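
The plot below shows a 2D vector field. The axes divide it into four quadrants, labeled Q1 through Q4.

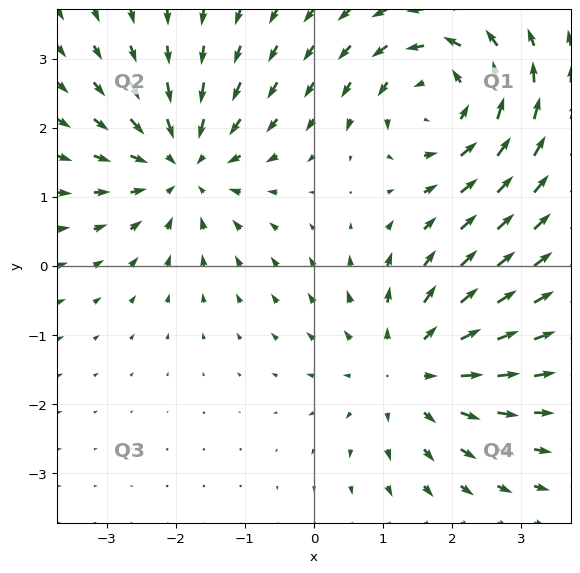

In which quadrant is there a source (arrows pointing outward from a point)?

The source sits at approximately (1.4, -1.5), which lies in quadrant Q4. The divergence there is about +3, positive as expected for a source.

Q4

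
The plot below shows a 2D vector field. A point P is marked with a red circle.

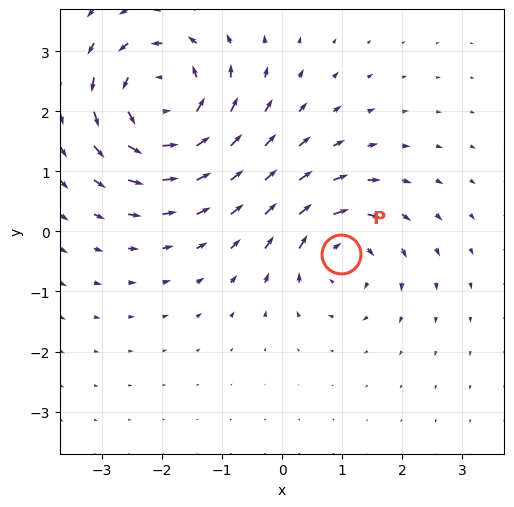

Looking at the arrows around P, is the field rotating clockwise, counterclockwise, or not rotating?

Near P at (1.0, -0.4) the arrows circulate clockwise. The curl (z-component) there is about -4; negative curl means clockwise rotation.

clockwise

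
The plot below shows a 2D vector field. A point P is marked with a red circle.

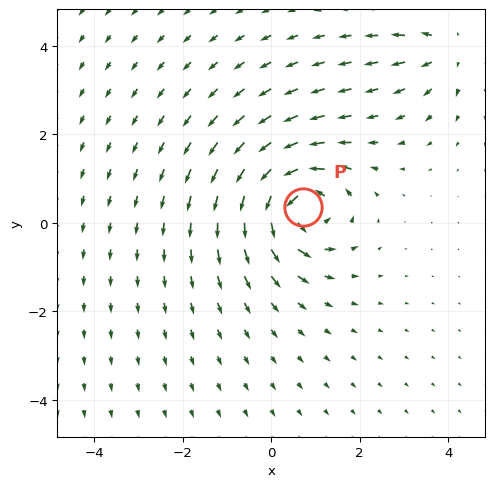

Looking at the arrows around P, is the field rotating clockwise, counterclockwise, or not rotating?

Near P at (0.7, 0.4) the arrows circulate counterclockwise. The curl (z-component) there is about +6; positive curl means counterclockwise rotation.

counterclockwise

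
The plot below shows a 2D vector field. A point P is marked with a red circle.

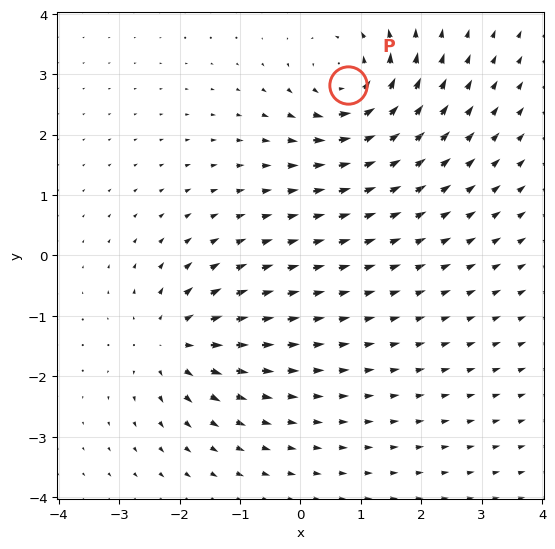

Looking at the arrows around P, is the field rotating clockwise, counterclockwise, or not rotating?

counterclockwise

Near P at (0.8, 2.8) the arrows circulate counterclockwise. The curl (z-component) there is about +6; positive curl means counterclockwise rotation.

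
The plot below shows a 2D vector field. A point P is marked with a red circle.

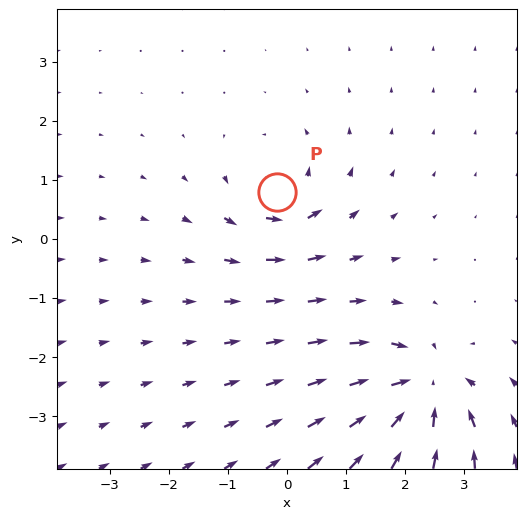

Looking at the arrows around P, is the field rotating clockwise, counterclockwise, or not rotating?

counterclockwise

Near P at (-0.2, 0.8) the arrows circulate counterclockwise. The curl (z-component) there is about +4; positive curl means counterclockwise rotation.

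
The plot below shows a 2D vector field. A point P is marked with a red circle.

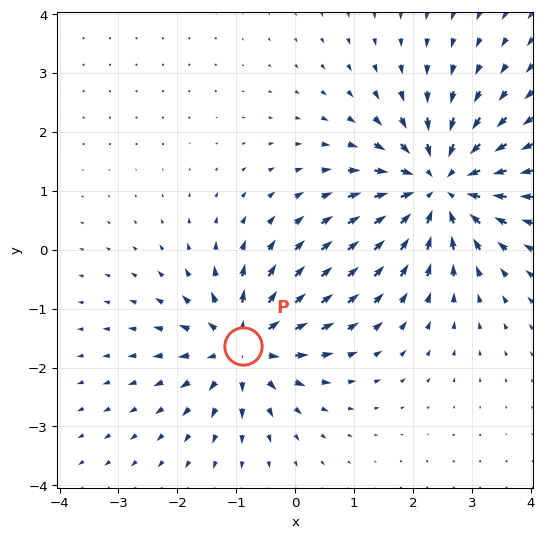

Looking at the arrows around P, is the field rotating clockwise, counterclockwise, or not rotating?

Near P at (-0.9, -1.6) the arrows show no circulation. The curl there is ≈0.

not rotating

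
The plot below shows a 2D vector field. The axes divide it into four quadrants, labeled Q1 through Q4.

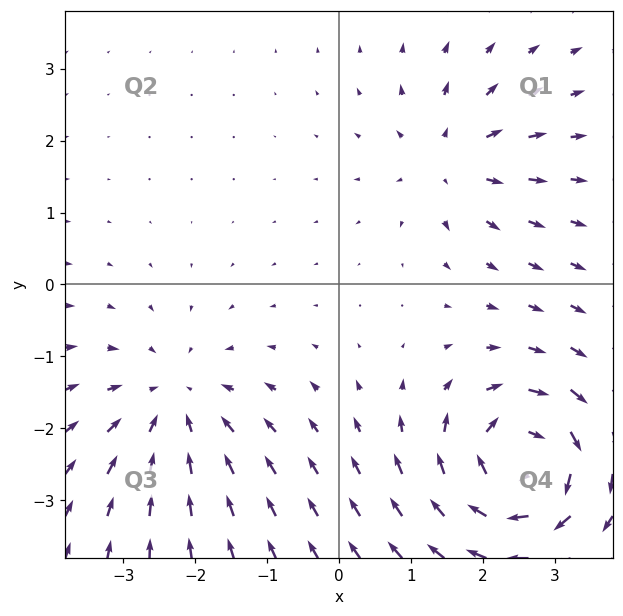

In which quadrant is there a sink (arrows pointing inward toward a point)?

The sink sits at approximately (-2.3, -1.7), which lies in quadrant Q3. The divergence there is about -4, negative as expected for a sink.

Q3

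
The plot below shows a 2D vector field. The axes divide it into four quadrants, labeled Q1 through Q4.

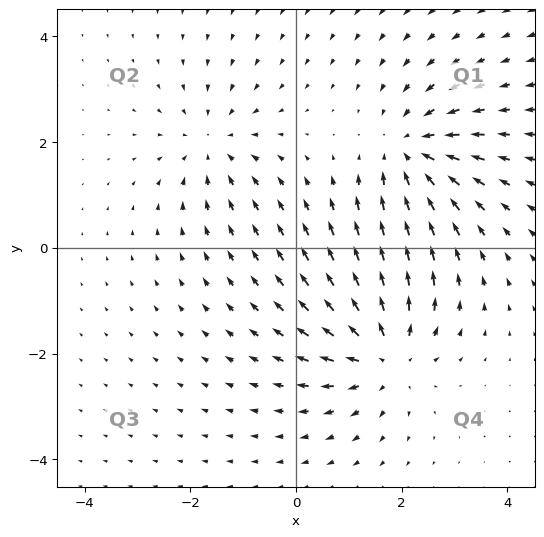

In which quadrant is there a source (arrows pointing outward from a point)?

The source sits at approximately (1.7, -2.0), which lies in quadrant Q4. The divergence there is about +5, positive as expected for a source.

Q4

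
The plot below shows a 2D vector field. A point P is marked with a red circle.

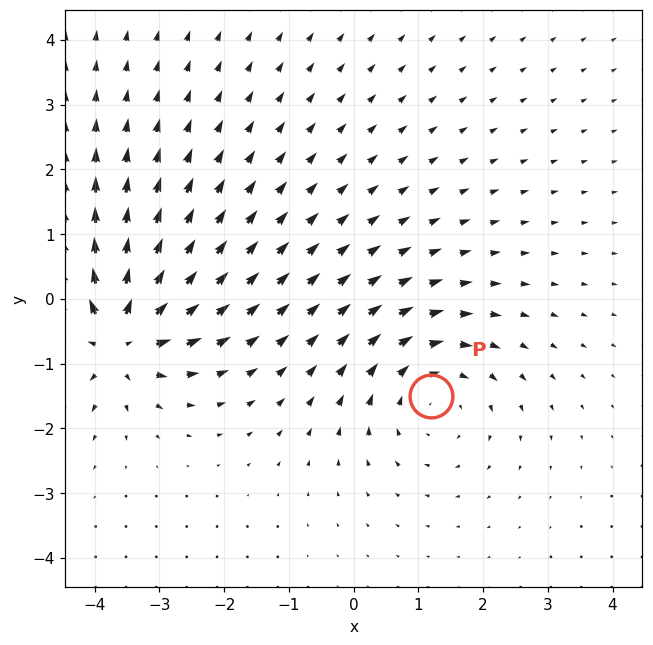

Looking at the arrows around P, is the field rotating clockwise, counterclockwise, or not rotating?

Near P at (1.2, -1.5) the arrows circulate clockwise. The curl (z-component) there is about -3; negative curl means clockwise rotation.

clockwise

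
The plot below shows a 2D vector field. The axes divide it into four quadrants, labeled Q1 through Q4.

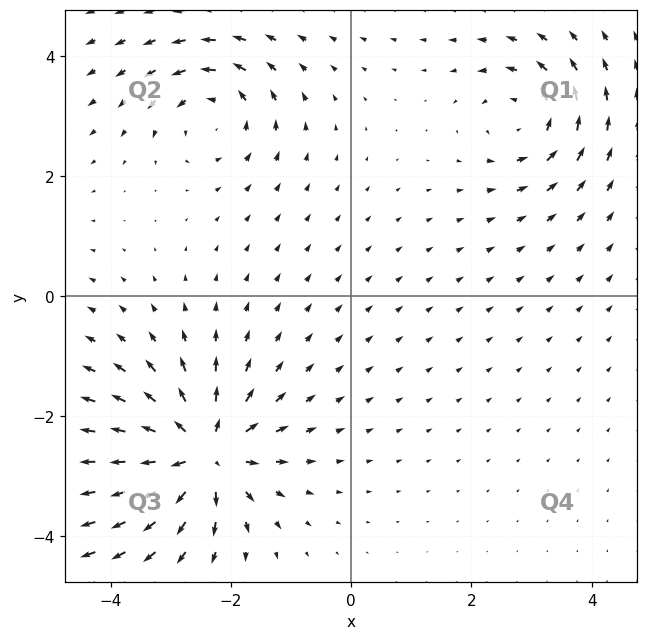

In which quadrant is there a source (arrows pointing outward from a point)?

Q3

The source sits at approximately (-2.5, -2.6), which lies in quadrant Q3. The divergence there is about +7, positive as expected for a source.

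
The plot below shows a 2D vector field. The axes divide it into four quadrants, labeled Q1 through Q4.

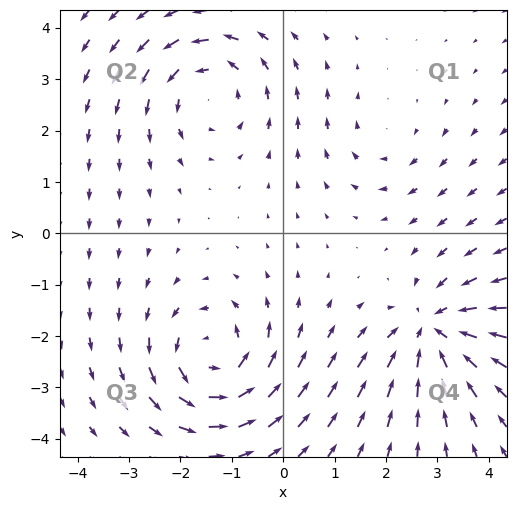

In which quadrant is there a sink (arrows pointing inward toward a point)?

The sink sits at approximately (2.9, -1.9), which lies in quadrant Q4. The divergence there is about -5, negative as expected for a sink.

Q4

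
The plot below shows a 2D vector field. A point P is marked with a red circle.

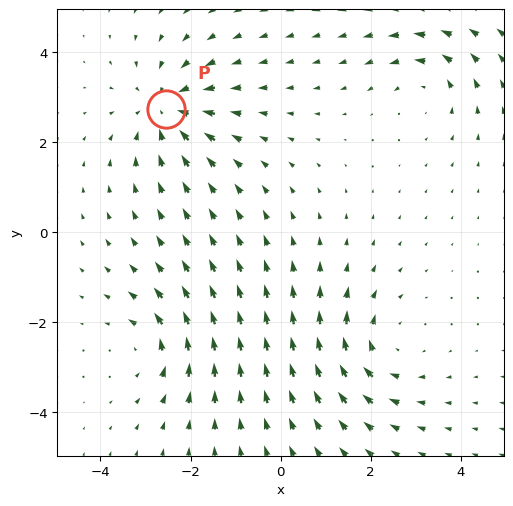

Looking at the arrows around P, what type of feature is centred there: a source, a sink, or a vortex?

sink

At P (-2.5, 2.7) the arrows converge inward. Divergence about -4, curl ≈0 — negative divergence with near-zero curl is a sink.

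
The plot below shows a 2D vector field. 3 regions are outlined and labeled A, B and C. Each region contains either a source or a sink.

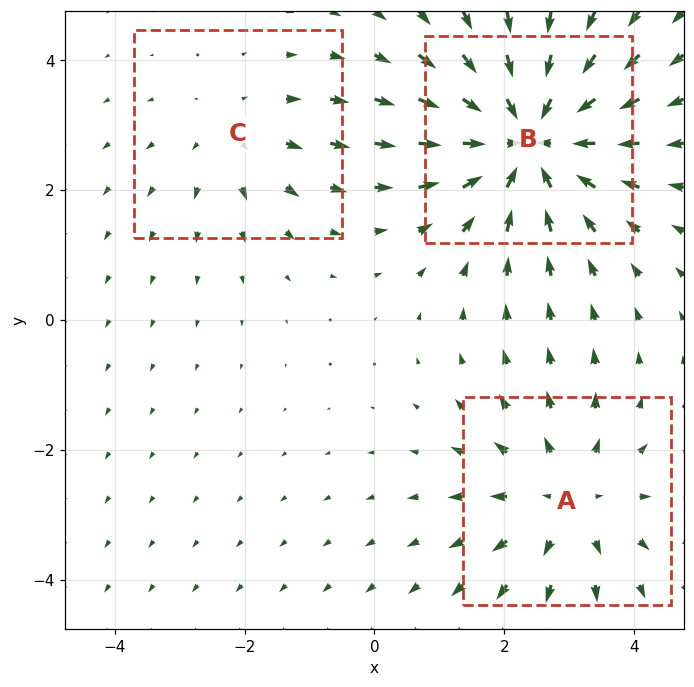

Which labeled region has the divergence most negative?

Divergence at each region's feature centre — A: about +3, B: about -4, C: about +2. Region B is most negative.

B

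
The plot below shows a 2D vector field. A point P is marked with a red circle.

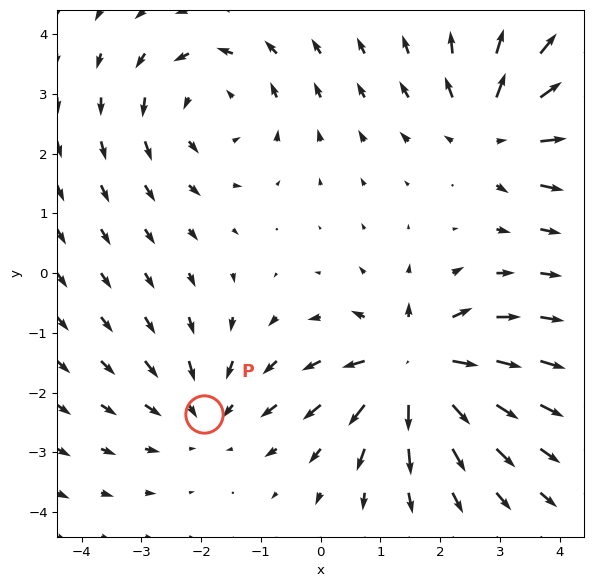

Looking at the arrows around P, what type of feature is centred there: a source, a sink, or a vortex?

sink

At P (-1.9, -2.4) the arrows converge inward. Divergence about -3, curl ≈0 — negative divergence with near-zero curl is a sink.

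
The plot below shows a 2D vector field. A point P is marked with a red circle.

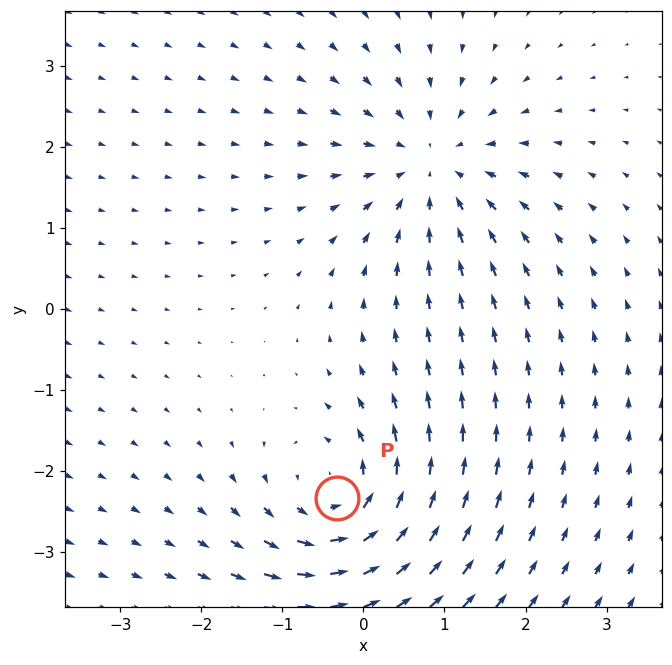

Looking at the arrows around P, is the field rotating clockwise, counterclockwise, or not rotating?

counterclockwise

Near P at (-0.3, -2.3) the arrows circulate counterclockwise. The curl (z-component) there is about +6; positive curl means counterclockwise rotation.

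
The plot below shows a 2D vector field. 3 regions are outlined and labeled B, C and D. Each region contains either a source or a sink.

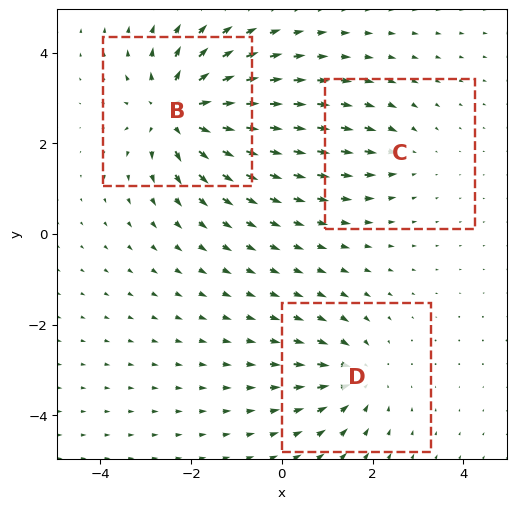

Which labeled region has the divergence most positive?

B

Divergence at each region's feature centre — B: about +5, C: about -2, D: about -3. Region B is most positive.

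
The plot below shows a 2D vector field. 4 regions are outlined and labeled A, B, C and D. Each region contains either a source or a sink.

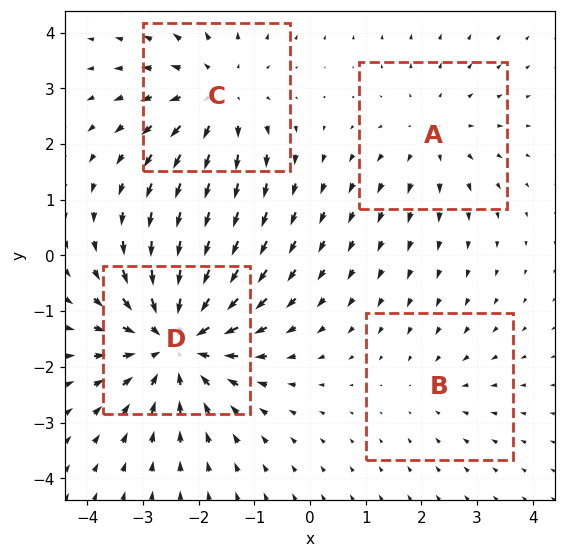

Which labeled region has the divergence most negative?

Divergence at each region's feature centre — A: about +3, B: about -2, C: about +4, D: about -6. Region D is most negative.

D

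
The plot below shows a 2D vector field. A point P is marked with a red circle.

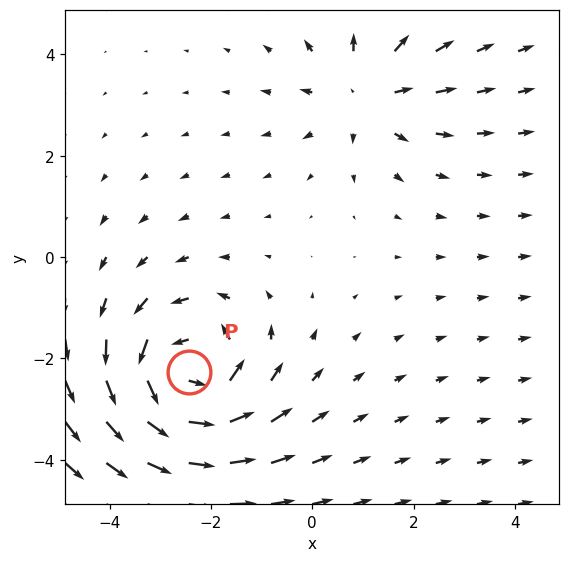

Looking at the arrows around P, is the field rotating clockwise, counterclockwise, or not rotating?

counterclockwise

Near P at (-2.4, -2.3) the arrows circulate counterclockwise. The curl (z-component) there is about +4; positive curl means counterclockwise rotation.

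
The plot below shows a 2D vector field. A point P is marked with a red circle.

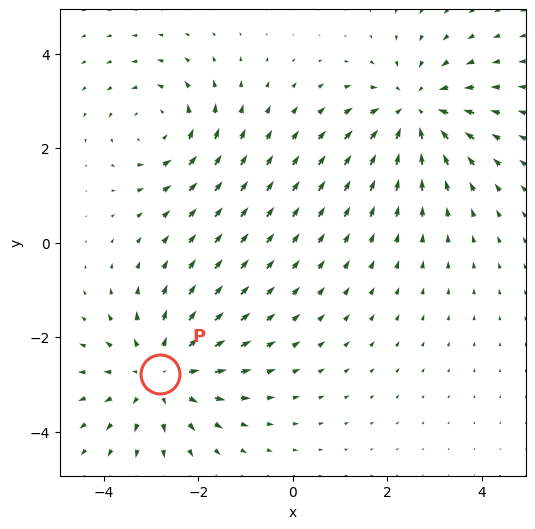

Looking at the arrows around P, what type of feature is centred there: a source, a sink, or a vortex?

source

At P (-2.8, -2.8) the arrows spread outward. Divergence about +4, curl ≈0 — positive divergence with near-zero curl is a source.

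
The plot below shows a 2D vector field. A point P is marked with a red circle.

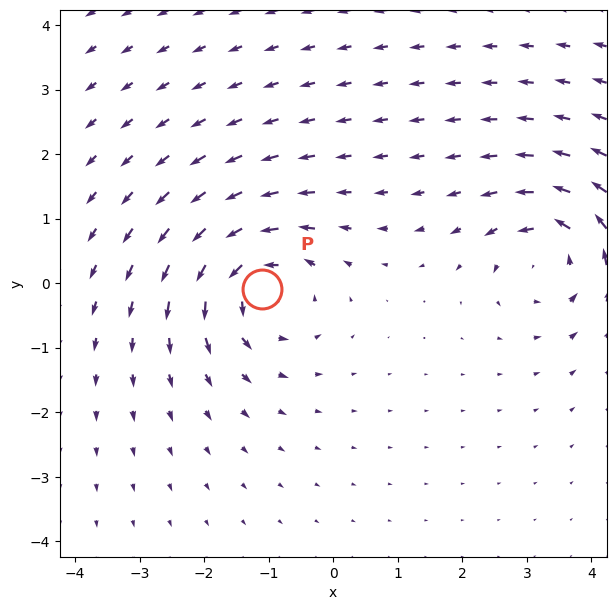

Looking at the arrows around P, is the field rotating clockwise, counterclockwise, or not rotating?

counterclockwise

Near P at (-1.1, -0.1) the arrows circulate counterclockwise. The curl (z-component) there is about +6; positive curl means counterclockwise rotation.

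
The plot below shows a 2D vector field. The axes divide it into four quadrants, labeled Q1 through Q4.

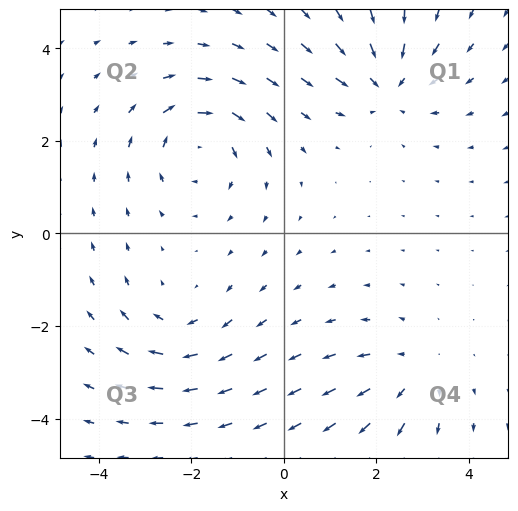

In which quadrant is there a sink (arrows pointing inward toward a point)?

The sink sits at approximately (2.3, 3.2), which lies in quadrant Q1. The divergence there is about -5, negative as expected for a sink.

Q1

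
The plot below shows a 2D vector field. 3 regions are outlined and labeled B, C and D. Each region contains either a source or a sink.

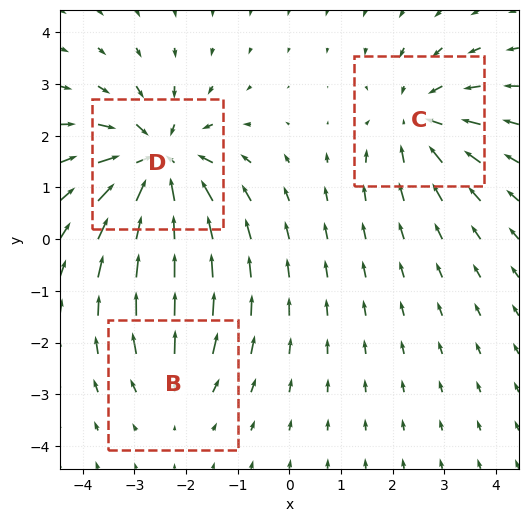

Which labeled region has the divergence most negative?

D

Divergence at each region's feature centre — B: about +2, C: about -3, D: about -5. Region D is most negative.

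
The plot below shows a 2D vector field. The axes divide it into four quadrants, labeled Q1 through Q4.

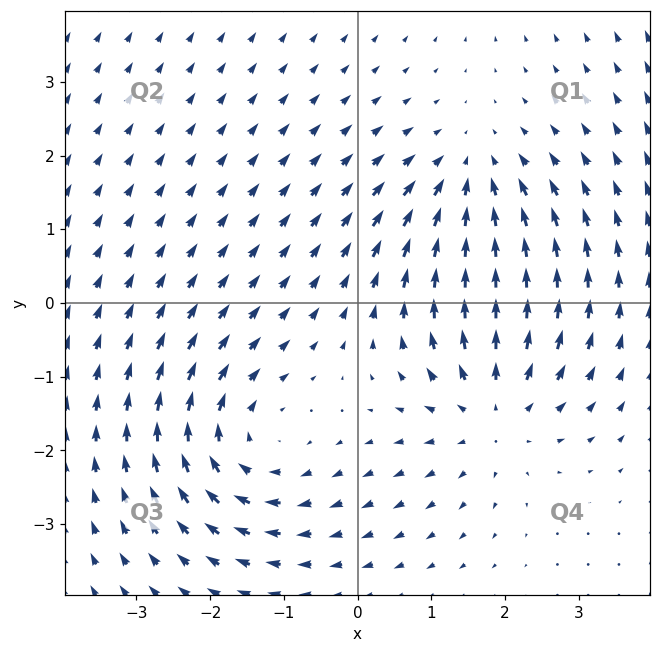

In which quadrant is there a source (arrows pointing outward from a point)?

Q4

The source sits at approximately (1.9, -1.4), which lies in quadrant Q4. The divergence there is about +3, positive as expected for a source.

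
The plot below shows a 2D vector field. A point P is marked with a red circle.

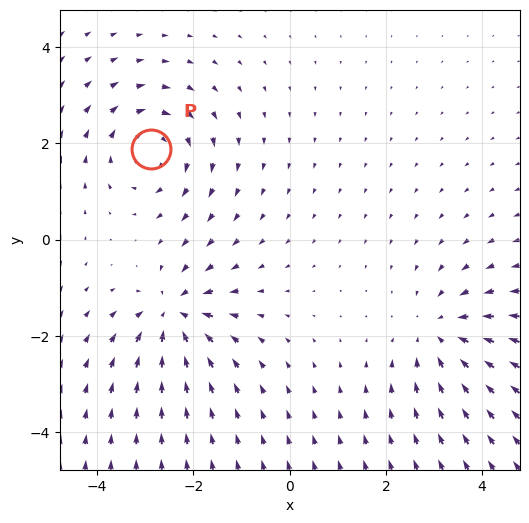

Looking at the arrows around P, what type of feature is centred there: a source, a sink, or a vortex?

vortex

At P (-2.9, 1.9) the arrows circulate clockwise. Divergence ≈0, curl about -3 — near-zero divergence with nonzero curl is a vortex.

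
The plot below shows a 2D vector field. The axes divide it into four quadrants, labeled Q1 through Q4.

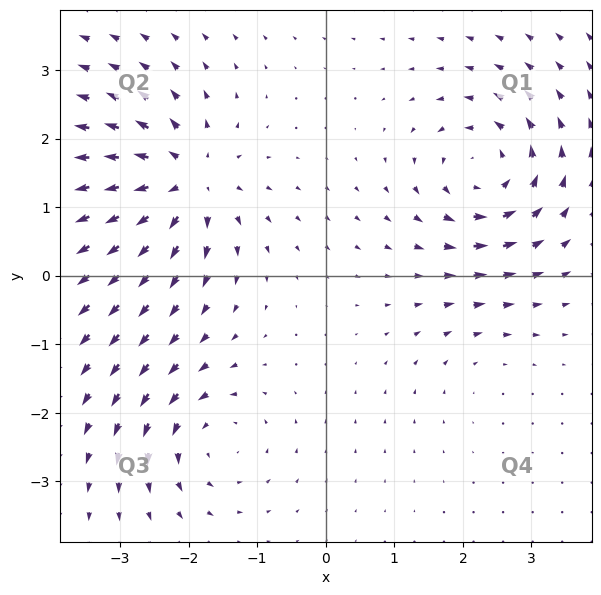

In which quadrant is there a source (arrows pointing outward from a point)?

Q2

The source sits at approximately (-2.0, 1.4), which lies in quadrant Q2. The divergence there is about +7, positive as expected for a source.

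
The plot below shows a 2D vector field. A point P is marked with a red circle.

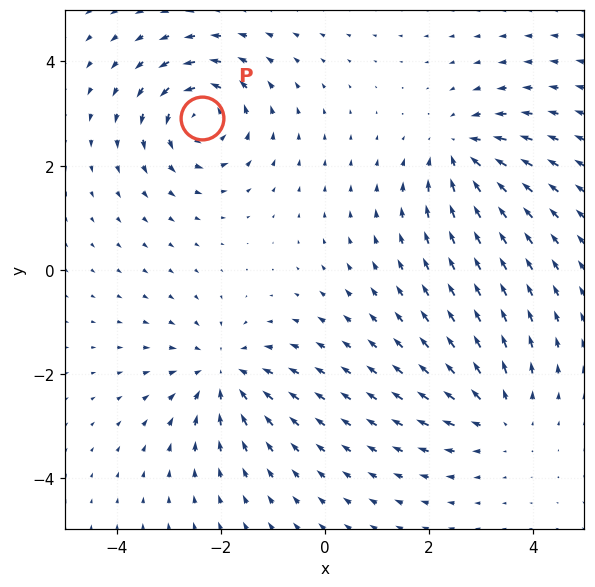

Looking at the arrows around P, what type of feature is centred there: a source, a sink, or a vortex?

vortex

At P (-2.4, 2.9) the arrows circulate counterclockwise. Divergence ≈0, curl about +5 — near-zero divergence with nonzero curl is a vortex.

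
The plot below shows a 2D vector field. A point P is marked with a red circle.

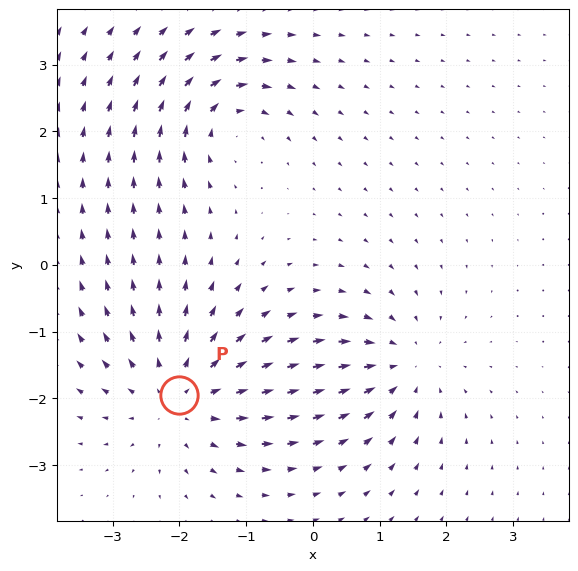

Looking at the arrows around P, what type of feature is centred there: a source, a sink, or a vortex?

At P (-2.0, -2.0) the arrows spread outward. Divergence about +4, curl ≈0 — positive divergence with near-zero curl is a source.

source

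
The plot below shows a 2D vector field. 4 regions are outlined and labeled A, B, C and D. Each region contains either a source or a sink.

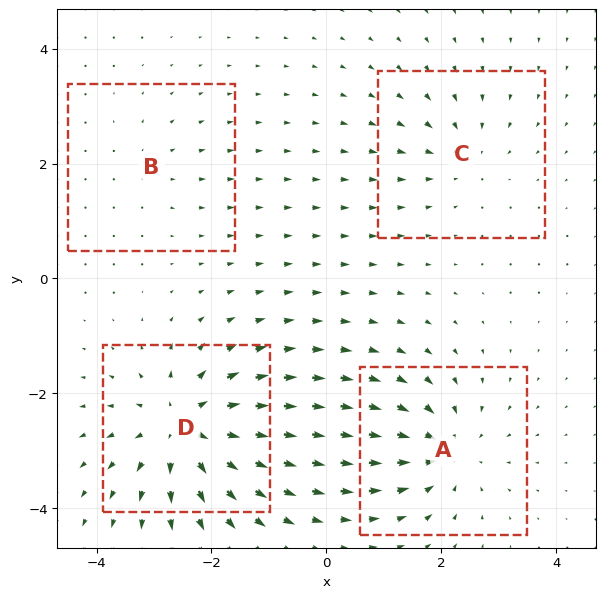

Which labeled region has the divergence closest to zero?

Divergence at each region's feature centre — A: about -5, B: about +2, C: about -3, D: about +7. Region B is closest to zero.

B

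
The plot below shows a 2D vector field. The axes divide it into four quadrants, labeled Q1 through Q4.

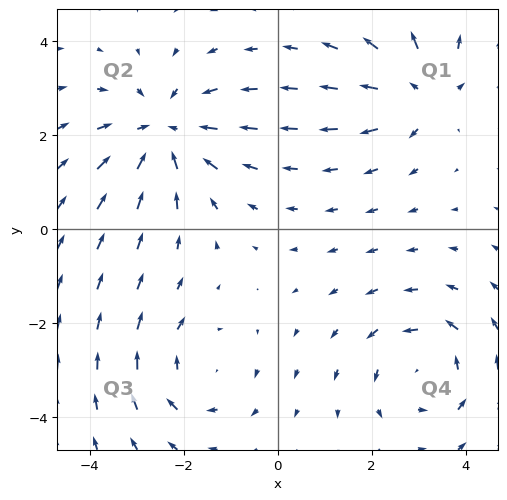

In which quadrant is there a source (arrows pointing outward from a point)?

Q1

The source sits at approximately (3.0, 2.9), which lies in quadrant Q1. The divergence there is about +5, positive as expected for a source.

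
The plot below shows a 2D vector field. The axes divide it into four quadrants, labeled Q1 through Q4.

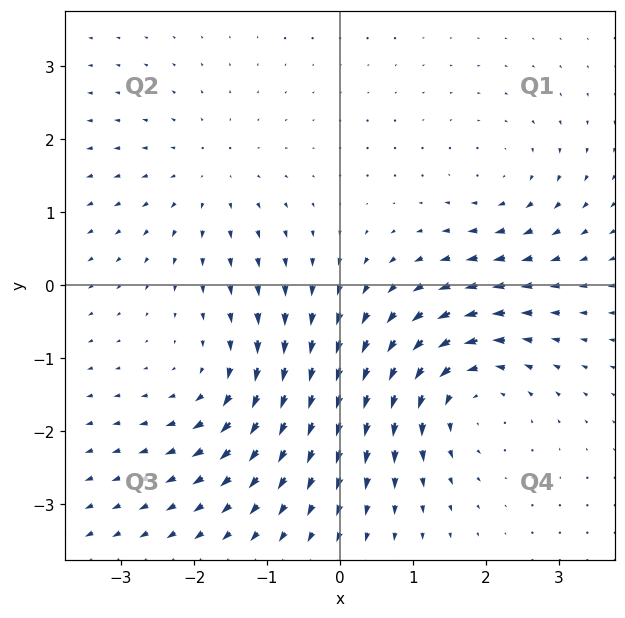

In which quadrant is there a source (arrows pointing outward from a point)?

Q2

The source sits at approximately (-1.8, 1.5), which lies in quadrant Q2. The divergence there is about +3, positive as expected for a source.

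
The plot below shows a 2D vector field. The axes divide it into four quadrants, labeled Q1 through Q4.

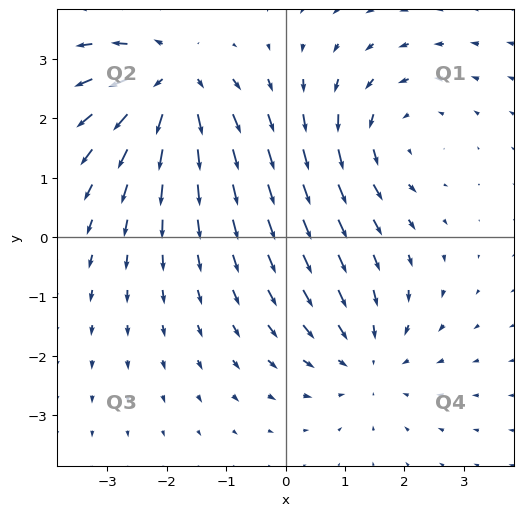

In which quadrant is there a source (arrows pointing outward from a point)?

Q2

The source sits at approximately (-1.9, 2.6), which lies in quadrant Q2. The divergence there is about +6, positive as expected for a source.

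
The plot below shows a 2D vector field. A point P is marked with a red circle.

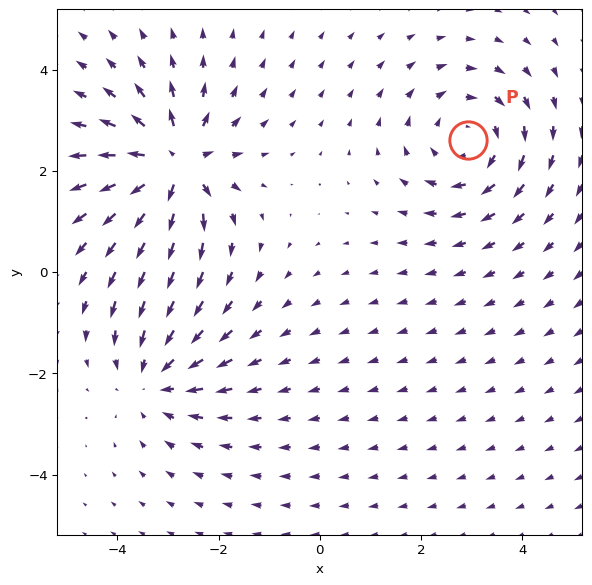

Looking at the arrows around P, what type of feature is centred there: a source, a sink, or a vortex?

vortex

At P (2.9, 2.6) the arrows circulate clockwise. Divergence ≈0, curl about -4 — near-zero divergence with nonzero curl is a vortex.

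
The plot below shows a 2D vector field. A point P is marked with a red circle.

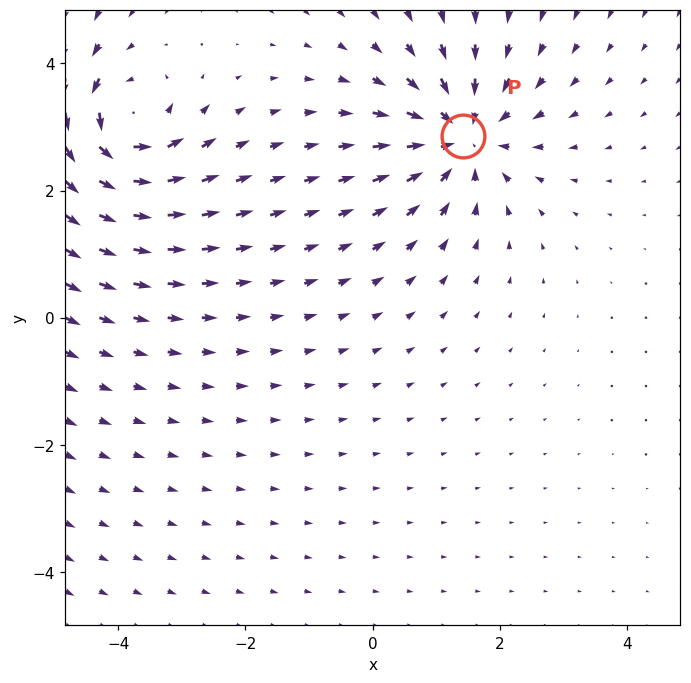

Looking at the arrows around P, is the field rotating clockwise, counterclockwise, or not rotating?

Near P at (1.4, 2.9) the arrows show no circulation. The curl there is ≈0.

not rotating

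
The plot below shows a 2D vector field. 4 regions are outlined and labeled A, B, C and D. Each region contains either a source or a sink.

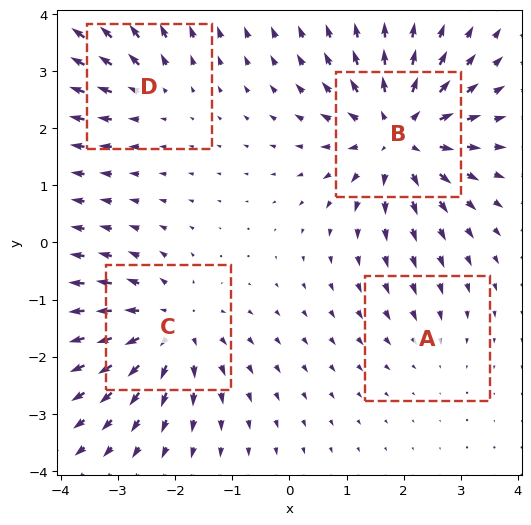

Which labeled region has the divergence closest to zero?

Divergence at each region's feature centre — A: about -2, B: about +7, C: about +5, D: about +3. Region A is closest to zero.

A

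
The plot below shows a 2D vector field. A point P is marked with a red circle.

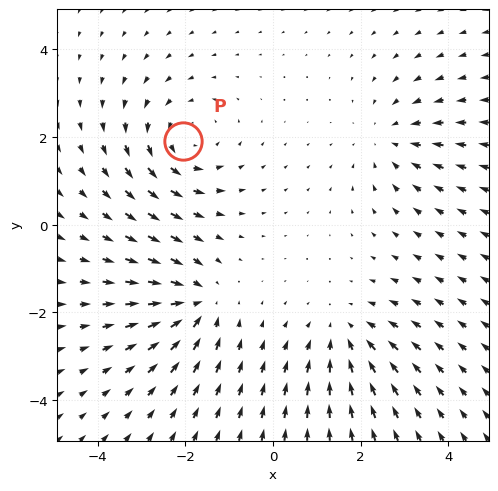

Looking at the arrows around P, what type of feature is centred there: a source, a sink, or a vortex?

At P (-2.0, 1.9) the arrows circulate counterclockwise. Divergence ≈0, curl about +4 — near-zero divergence with nonzero curl is a vortex.

vortex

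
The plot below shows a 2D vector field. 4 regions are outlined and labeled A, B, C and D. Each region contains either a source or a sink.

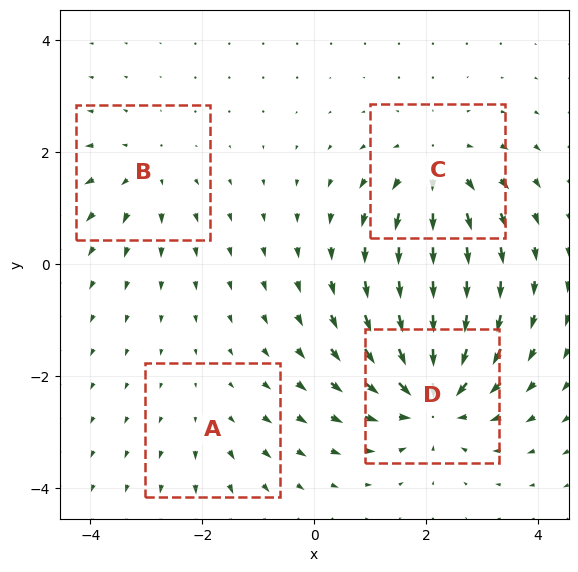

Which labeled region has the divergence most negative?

D

Divergence at each region's feature centre — A: about +2, B: about +3, C: about +5, D: about -7. Region D is most negative.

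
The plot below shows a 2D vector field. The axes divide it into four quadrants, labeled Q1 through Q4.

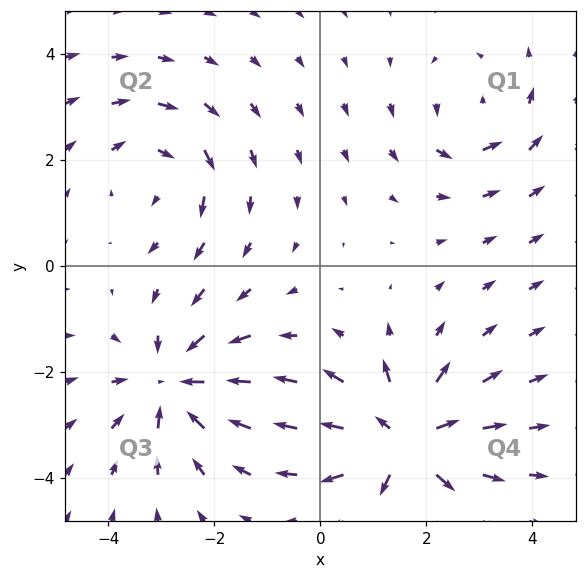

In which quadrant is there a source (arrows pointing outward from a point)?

The source sits at approximately (1.6, -3.3), which lies in quadrant Q4. The divergence there is about +6, positive as expected for a source.

Q4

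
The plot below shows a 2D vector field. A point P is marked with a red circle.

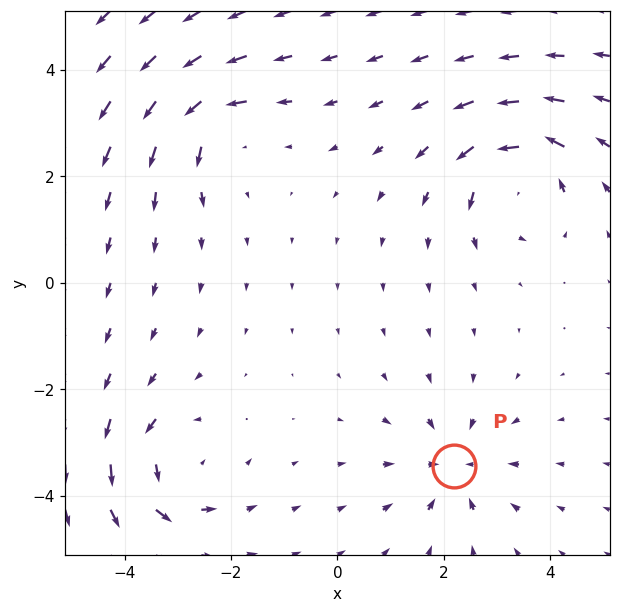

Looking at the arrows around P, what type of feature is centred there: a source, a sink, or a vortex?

sink

At P (2.2, -3.4) the arrows converge inward. Divergence about -4, curl ≈0 — negative divergence with near-zero curl is a sink.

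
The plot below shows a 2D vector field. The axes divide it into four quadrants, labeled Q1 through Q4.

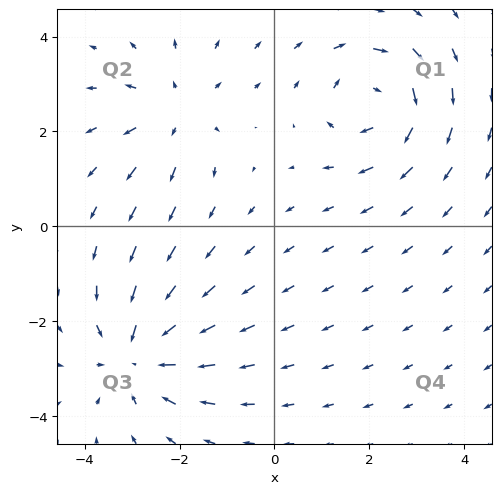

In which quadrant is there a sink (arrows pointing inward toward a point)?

Q3

The sink sits at approximately (-2.9, -2.7), which lies in quadrant Q3. The divergence there is about -4, negative as expected for a sink.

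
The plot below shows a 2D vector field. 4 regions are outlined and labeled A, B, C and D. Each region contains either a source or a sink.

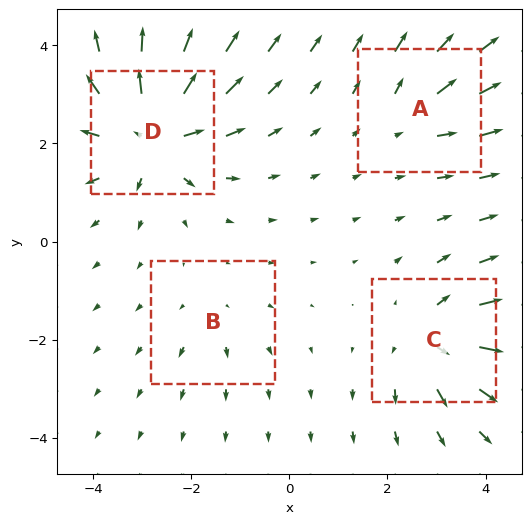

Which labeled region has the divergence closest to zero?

Divergence at each region's feature centre — A: about +4, B: about +2, C: about +5, D: about +8. Region B is closest to zero.

B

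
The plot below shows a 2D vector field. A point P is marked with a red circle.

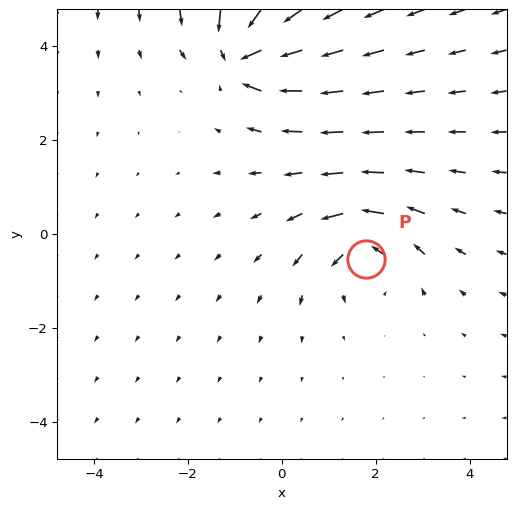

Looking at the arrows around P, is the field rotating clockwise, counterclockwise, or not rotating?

counterclockwise

Near P at (1.8, -0.5) the arrows circulate counterclockwise. The curl (z-component) there is about +4; positive curl means counterclockwise rotation.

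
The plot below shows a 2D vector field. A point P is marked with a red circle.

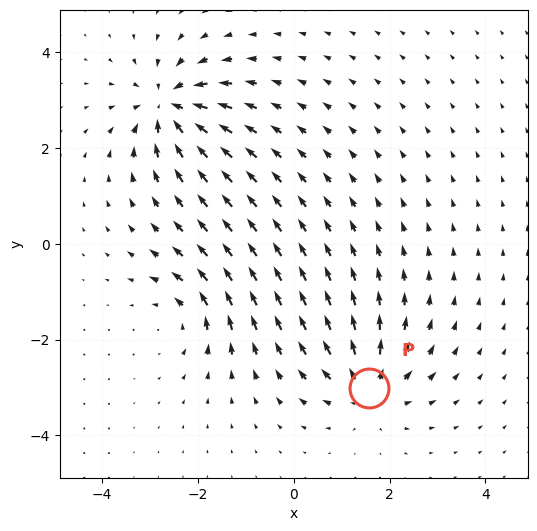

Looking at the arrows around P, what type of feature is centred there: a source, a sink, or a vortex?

At P (1.6, -3.0) the arrows spread outward. Divergence about +5, curl ≈0 — positive divergence with near-zero curl is a source.

source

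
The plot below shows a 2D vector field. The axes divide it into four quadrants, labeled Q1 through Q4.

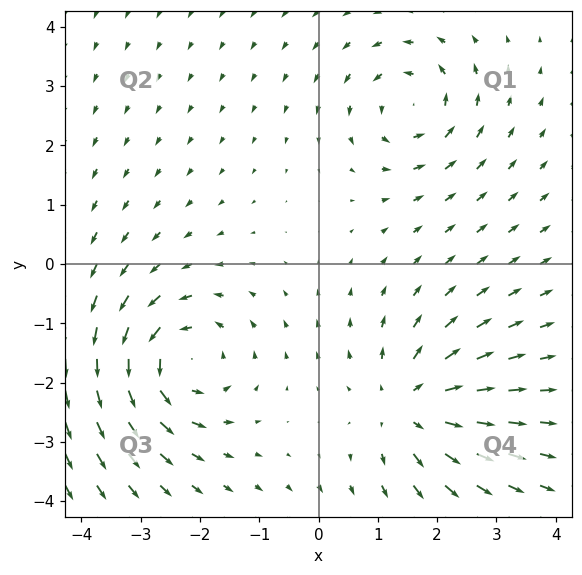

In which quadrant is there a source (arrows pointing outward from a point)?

The source sits at approximately (1.5, -2.4), which lies in quadrant Q4. The divergence there is about +4, positive as expected for a source.

Q4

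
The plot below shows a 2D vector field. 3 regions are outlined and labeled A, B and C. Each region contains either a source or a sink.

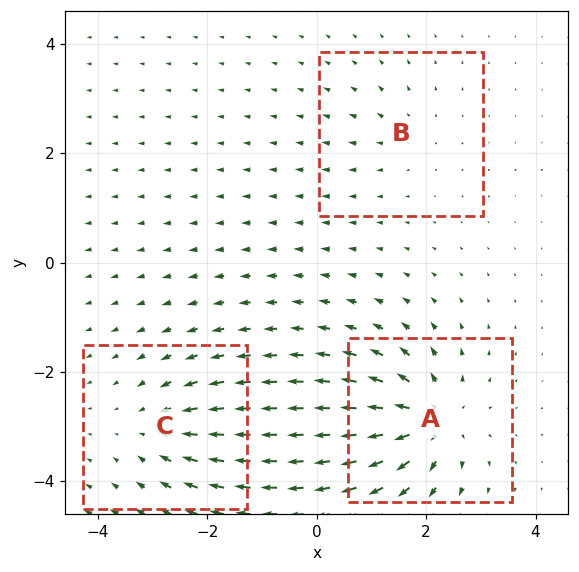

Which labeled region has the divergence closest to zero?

B

Divergence at each region's feature centre — A: about +6, B: about +2, C: about -4. Region B is closest to zero.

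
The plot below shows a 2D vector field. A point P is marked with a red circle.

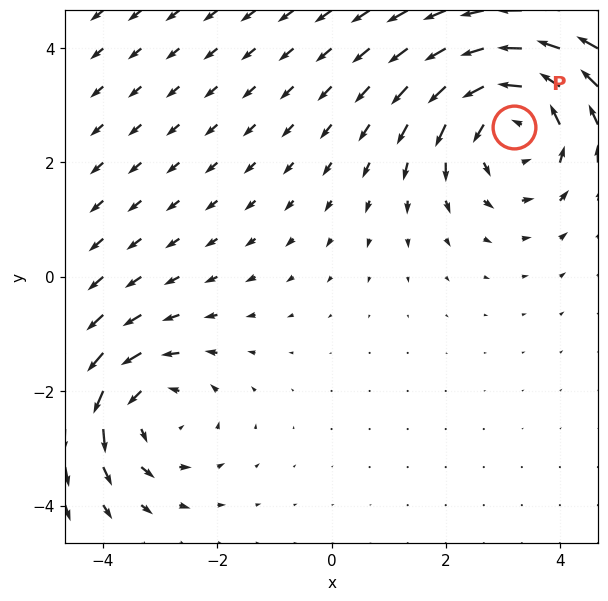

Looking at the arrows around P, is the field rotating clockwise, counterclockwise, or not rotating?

counterclockwise

Near P at (3.2, 2.6) the arrows circulate counterclockwise. The curl (z-component) there is about +4; positive curl means counterclockwise rotation.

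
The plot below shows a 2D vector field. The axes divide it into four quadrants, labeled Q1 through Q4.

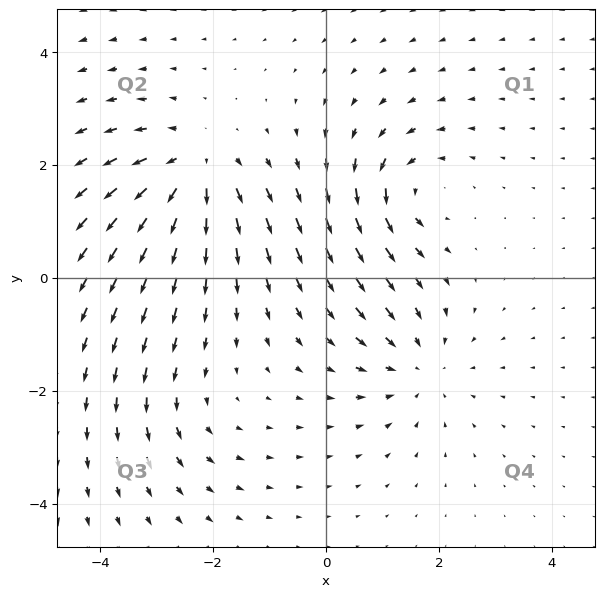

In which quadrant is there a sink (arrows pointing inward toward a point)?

Q4

The sink sits at approximately (1.6, -1.6), which lies in quadrant Q4. The divergence there is about -3, negative as expected for a sink.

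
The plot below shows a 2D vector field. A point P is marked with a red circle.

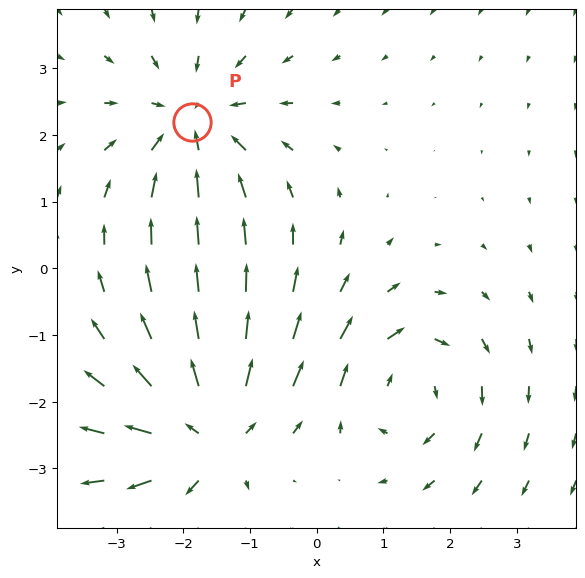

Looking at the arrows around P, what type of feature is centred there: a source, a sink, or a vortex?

At P (-1.9, 2.2) the arrows converge inward. Divergence about -4, curl ≈0 — negative divergence with near-zero curl is a sink.

sink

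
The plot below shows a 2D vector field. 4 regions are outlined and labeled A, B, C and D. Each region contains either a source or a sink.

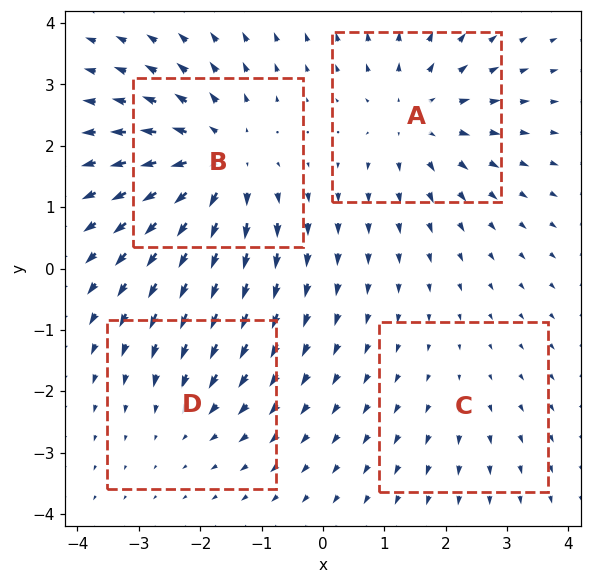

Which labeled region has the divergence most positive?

B

Divergence at each region's feature centre — A: about +4, B: about +6, C: about +2, D: about -3. Region B is most positive.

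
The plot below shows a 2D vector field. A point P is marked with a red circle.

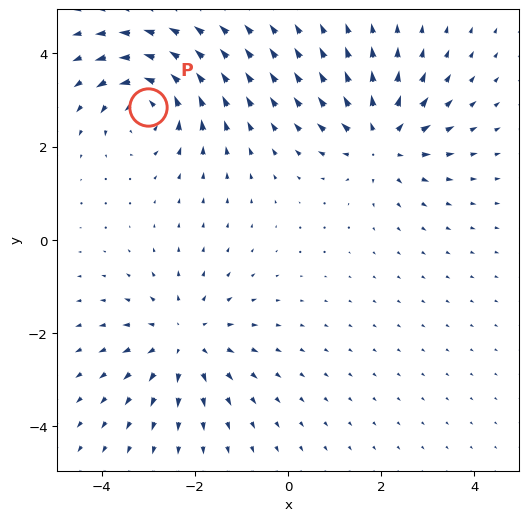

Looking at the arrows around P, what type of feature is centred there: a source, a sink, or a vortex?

At P (-3.0, 2.8) the arrows circulate counterclockwise. Divergence ≈0, curl about +7 — near-zero divergence with nonzero curl is a vortex.

vortex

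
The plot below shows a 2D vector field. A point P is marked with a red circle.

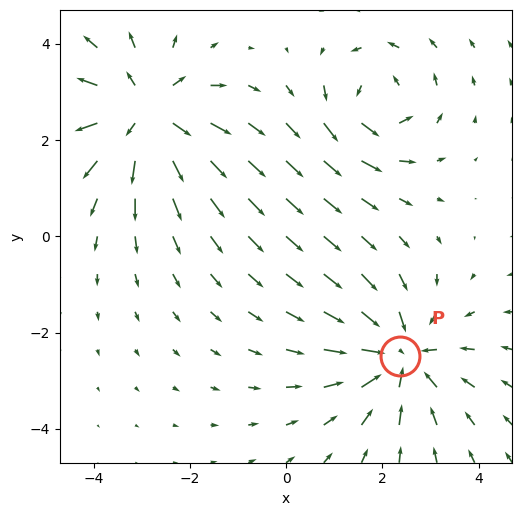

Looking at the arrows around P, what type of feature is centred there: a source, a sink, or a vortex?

At P (2.4, -2.5) the arrows converge inward. Divergence about -5, curl ≈0 — negative divergence with near-zero curl is a sink.

sink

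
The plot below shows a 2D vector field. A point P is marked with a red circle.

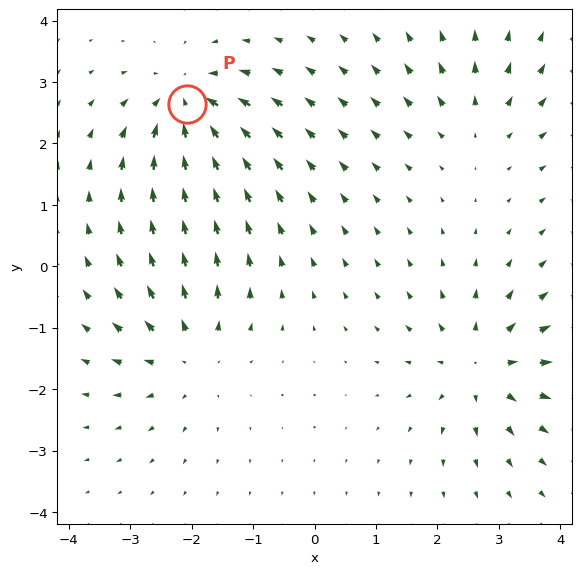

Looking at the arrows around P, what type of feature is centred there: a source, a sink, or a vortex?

At P (-2.1, 2.6) the arrows converge inward. Divergence about -6, curl ≈0 — negative divergence with near-zero curl is a sink.

sink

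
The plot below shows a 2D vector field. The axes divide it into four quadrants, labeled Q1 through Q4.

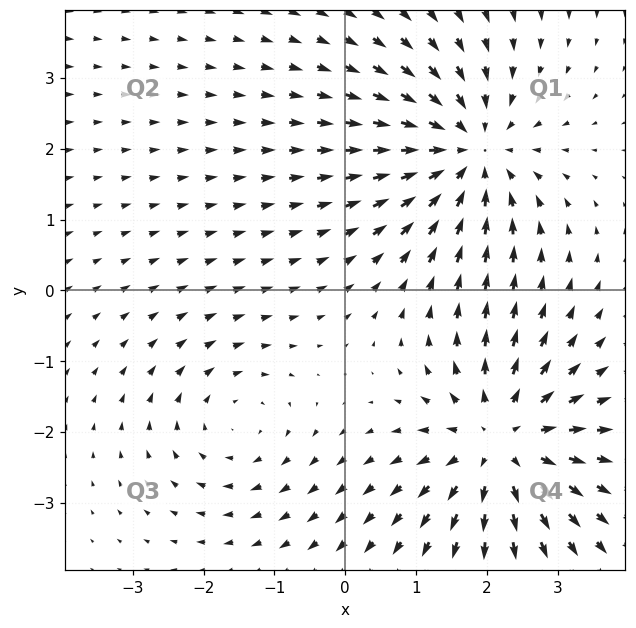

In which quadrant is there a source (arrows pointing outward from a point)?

Q4

The source sits at approximately (2.2, -2.1), which lies in quadrant Q4. The divergence there is about +4, positive as expected for a source.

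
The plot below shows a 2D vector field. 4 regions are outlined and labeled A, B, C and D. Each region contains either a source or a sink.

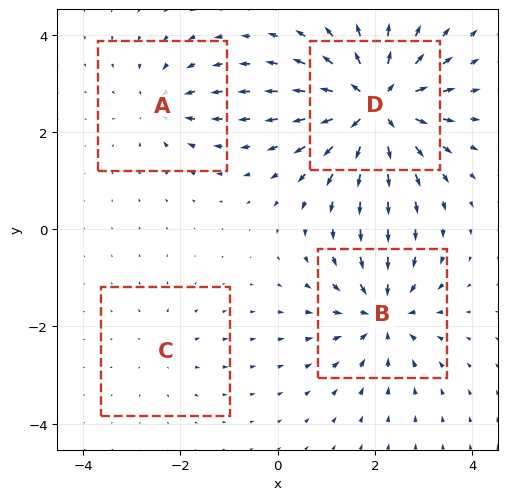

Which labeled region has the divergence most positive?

D

Divergence at each region's feature centre — A: about -4, B: about -5, C: about +2, D: about +8. Region D is most positive.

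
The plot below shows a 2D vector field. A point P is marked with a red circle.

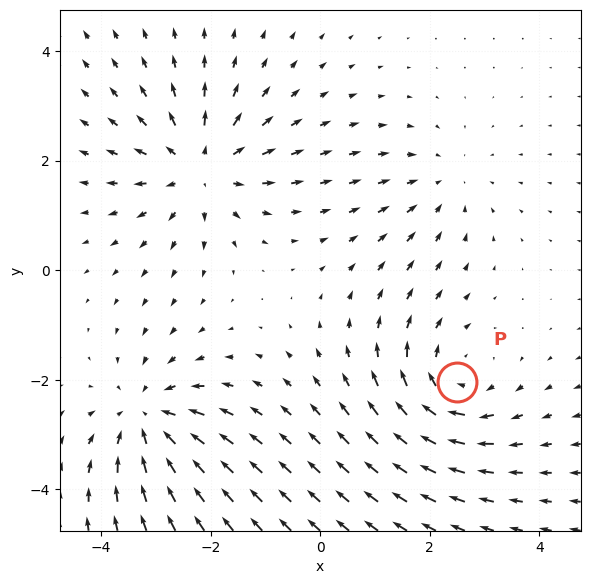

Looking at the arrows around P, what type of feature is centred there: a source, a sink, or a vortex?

vortex

At P (2.5, -2.0) the arrows circulate clockwise. Divergence ≈0, curl about -4 — near-zero divergence with nonzero curl is a vortex.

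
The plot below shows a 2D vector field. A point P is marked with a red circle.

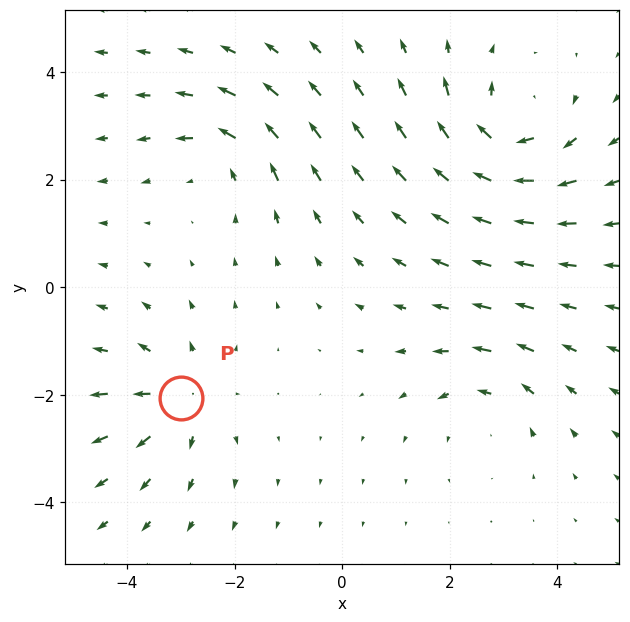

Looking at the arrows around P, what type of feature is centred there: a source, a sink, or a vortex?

source

At P (-3.0, -2.1) the arrows spread outward. Divergence about +4, curl ≈0 — positive divergence with near-zero curl is a source.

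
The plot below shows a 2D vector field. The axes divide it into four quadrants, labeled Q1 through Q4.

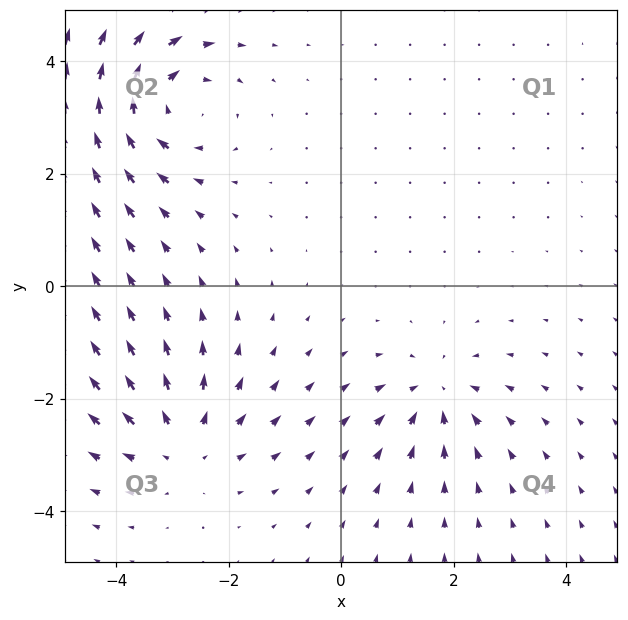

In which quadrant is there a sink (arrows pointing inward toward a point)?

Q4

The sink sits at approximately (1.7, -1.9), which lies in quadrant Q4. The divergence there is about -4, negative as expected for a sink.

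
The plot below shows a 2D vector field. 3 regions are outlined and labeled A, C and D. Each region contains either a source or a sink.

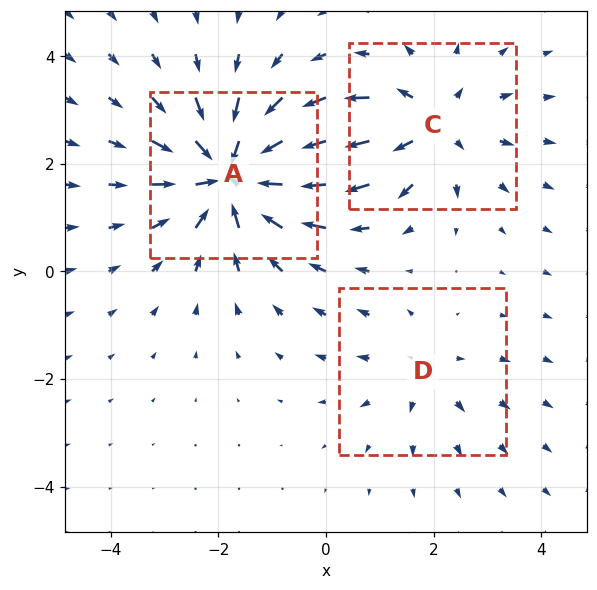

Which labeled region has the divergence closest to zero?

Divergence at each region's feature centre — A: about -5, C: about +3, D: about +2. Region D is closest to zero.

D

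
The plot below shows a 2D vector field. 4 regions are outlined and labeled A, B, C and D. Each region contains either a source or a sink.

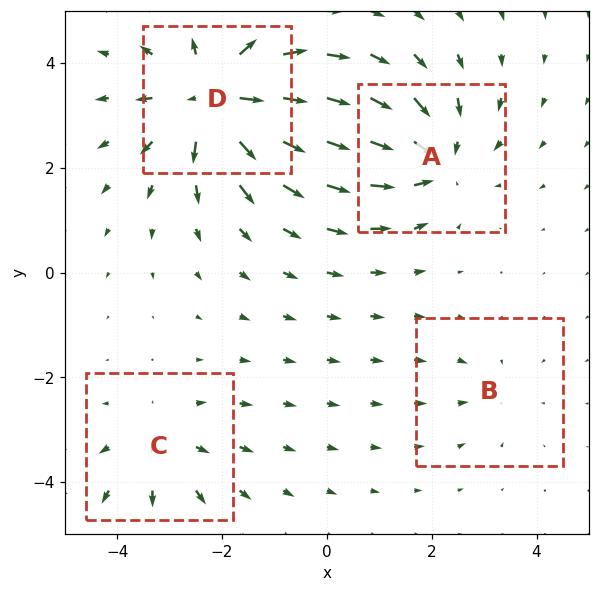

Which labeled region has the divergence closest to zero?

B

Divergence at each region's feature centre — A: about -5, B: about -2, C: about +3, D: about +7. Region B is closest to zero.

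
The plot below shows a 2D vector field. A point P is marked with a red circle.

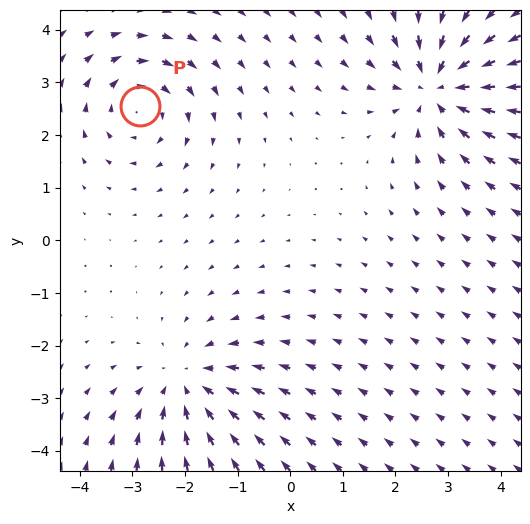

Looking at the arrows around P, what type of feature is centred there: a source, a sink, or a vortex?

vortex

At P (-2.9, 2.5) the arrows circulate clockwise. Divergence ≈0, curl about -3 — near-zero divergence with nonzero curl is a vortex.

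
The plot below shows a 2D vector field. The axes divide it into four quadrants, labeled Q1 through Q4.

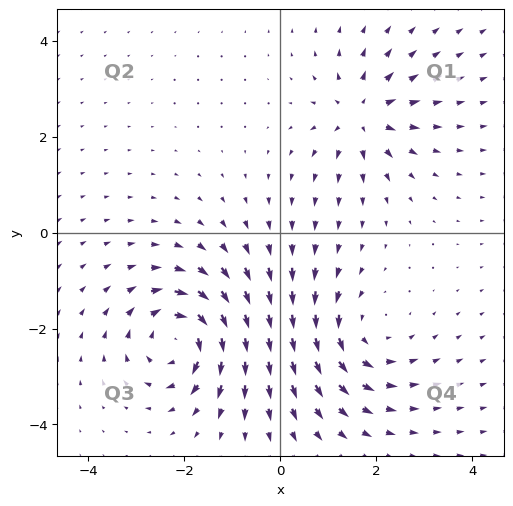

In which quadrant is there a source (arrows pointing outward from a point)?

Q1

The source sits at approximately (1.7, 2.4), which lies in quadrant Q1. The divergence there is about +5, positive as expected for a source.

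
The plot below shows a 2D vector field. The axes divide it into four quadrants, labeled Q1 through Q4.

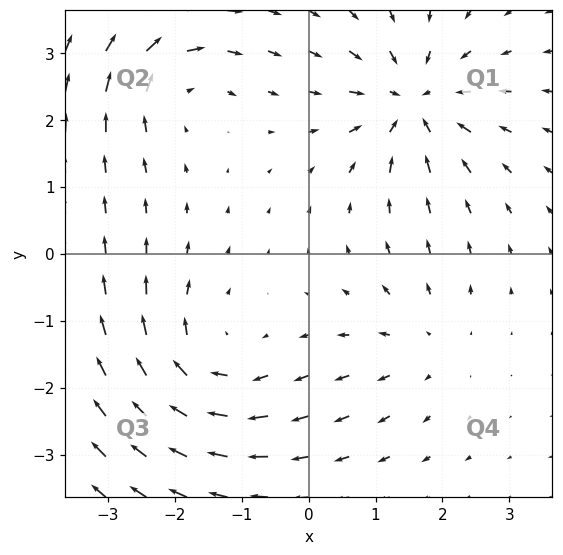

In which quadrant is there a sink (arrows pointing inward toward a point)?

Q1

The sink sits at approximately (1.6, 2.3), which lies in quadrant Q1. The divergence there is about -6, negative as expected for a sink.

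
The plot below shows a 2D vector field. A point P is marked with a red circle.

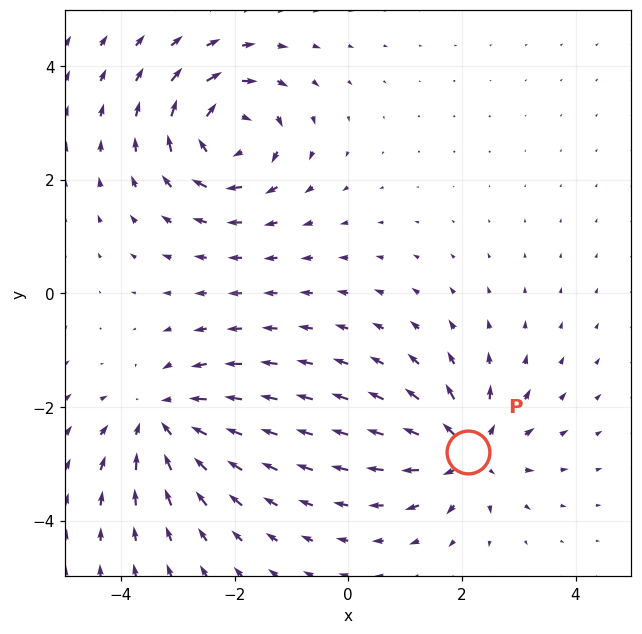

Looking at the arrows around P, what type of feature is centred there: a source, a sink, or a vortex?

At P (2.1, -2.8) the arrows spread outward. Divergence about +5, curl ≈0 — positive divergence with near-zero curl is a source.

source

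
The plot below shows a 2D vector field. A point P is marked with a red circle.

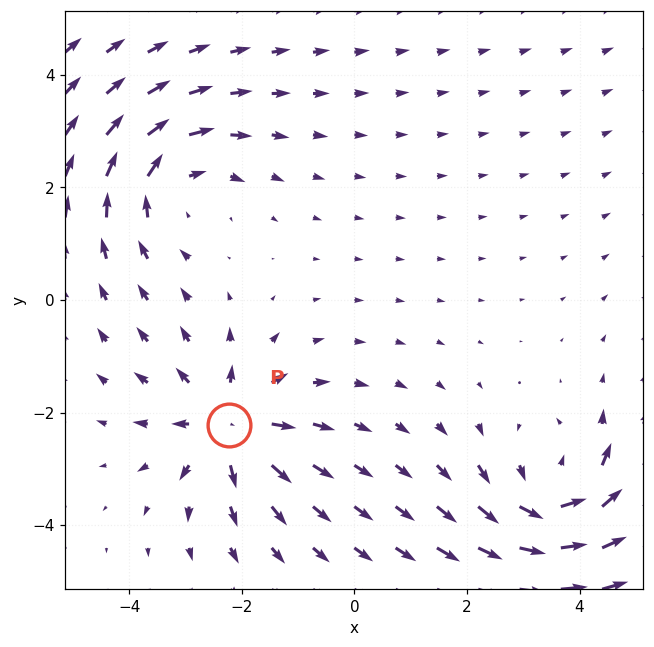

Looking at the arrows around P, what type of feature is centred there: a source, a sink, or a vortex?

At P (-2.2, -2.2) the arrows spread outward. Divergence about +5, curl ≈0 — positive divergence with near-zero curl is a source.

source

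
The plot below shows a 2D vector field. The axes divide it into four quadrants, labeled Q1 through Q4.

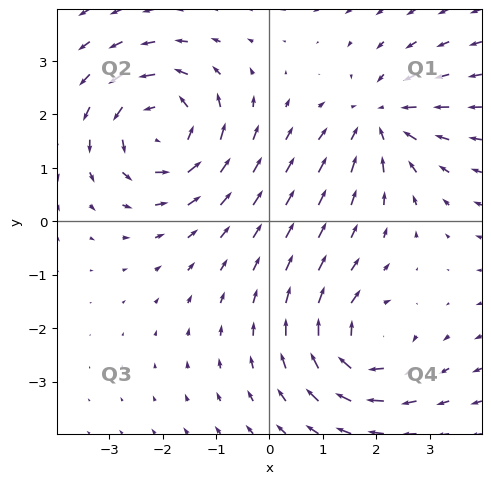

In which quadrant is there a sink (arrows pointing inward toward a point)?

The sink sits at approximately (2.0, 1.9), which lies in quadrant Q1. The divergence there is about -4, negative as expected for a sink.

Q1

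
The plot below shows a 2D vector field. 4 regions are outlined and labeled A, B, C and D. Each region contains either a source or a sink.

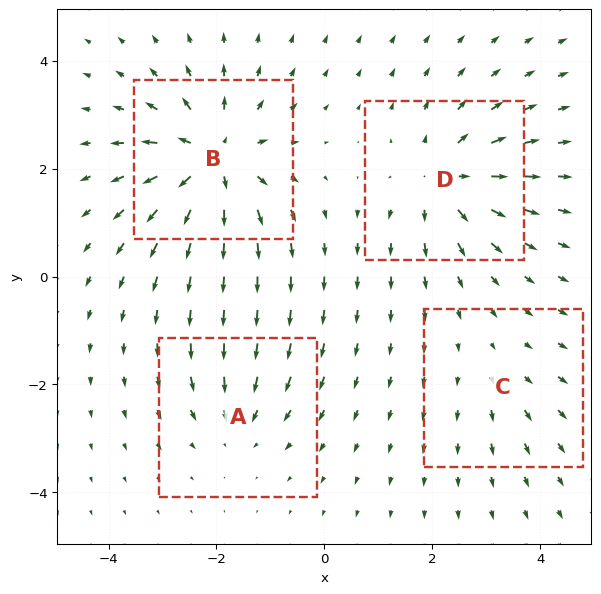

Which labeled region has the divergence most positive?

B

Divergence at each region's feature centre — A: about -4, B: about +8, C: about +2, D: about +6. Region B is most positive.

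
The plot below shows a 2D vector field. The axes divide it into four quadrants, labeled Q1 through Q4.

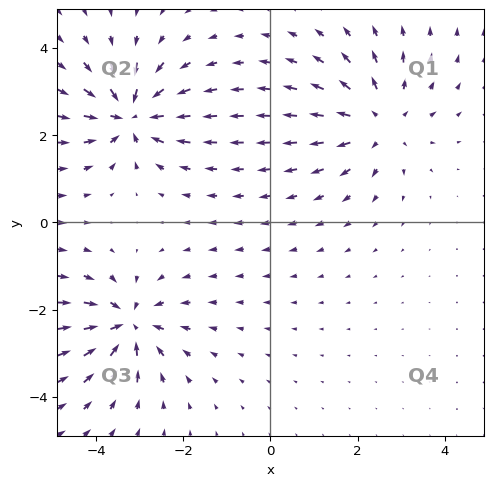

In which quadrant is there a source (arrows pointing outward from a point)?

Q1

The source sits at approximately (2.5, 2.3), which lies in quadrant Q1. The divergence there is about +4, positive as expected for a source.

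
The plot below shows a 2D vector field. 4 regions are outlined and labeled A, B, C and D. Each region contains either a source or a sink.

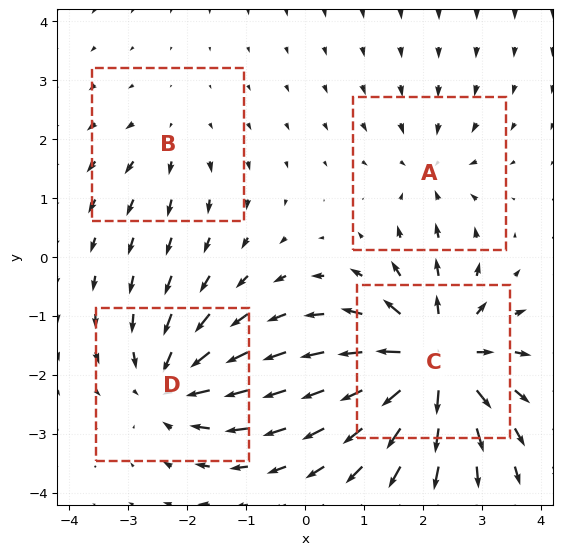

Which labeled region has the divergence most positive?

Divergence at each region's feature centre — A: about -3, B: about +2, C: about +8, D: about -5. Region C is most positive.

C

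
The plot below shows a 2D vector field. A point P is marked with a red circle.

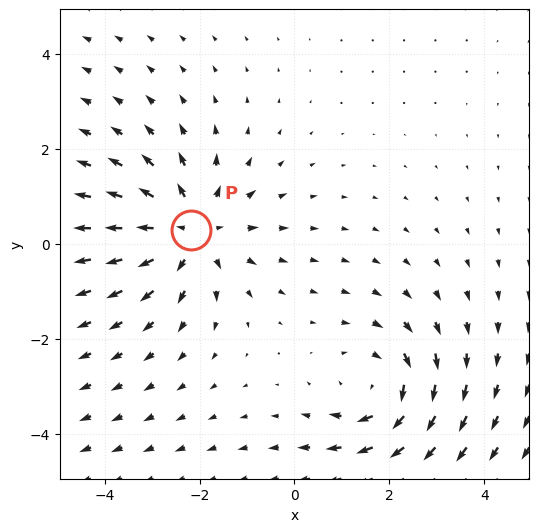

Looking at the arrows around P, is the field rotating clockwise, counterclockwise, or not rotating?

not rotating

Near P at (-2.2, 0.3) the arrows show no circulation. The curl there is ≈0.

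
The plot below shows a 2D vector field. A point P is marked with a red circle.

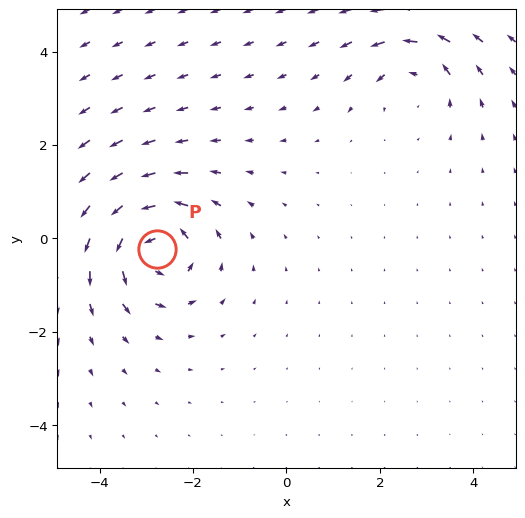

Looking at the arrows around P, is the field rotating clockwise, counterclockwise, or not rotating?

counterclockwise

Near P at (-2.8, -0.2) the arrows circulate counterclockwise. The curl (z-component) there is about +6; positive curl means counterclockwise rotation.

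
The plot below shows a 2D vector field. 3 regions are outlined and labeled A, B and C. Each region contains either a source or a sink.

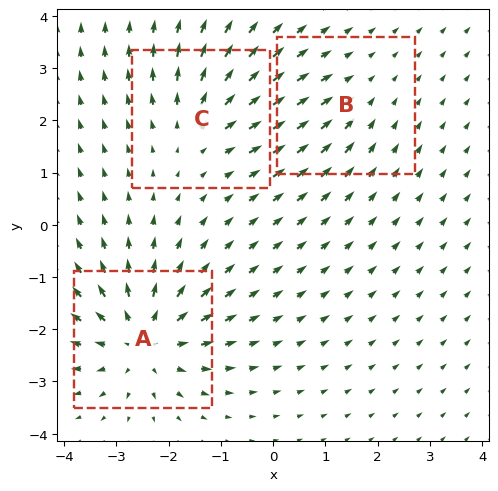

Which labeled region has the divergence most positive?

Divergence at each region's feature centre — A: about +5, B: about -2, C: about +3. Region A is most positive.

A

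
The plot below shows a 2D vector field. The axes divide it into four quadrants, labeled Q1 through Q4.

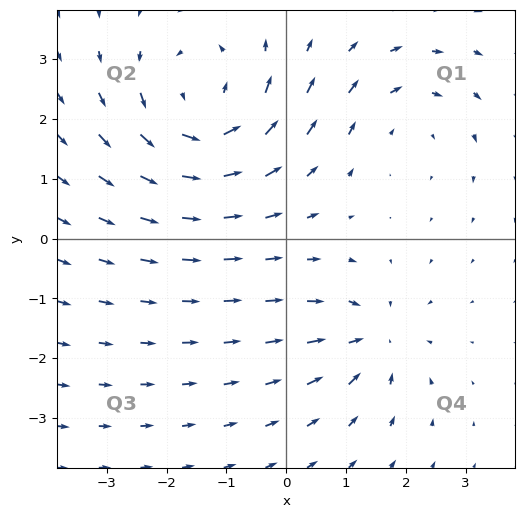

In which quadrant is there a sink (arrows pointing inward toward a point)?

The sink sits at approximately (1.4, -1.7), which lies in quadrant Q4. The divergence there is about -3, negative as expected for a sink.

Q4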